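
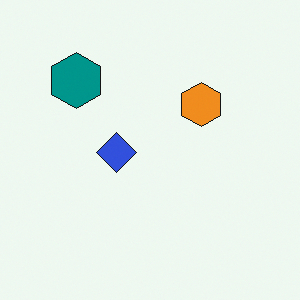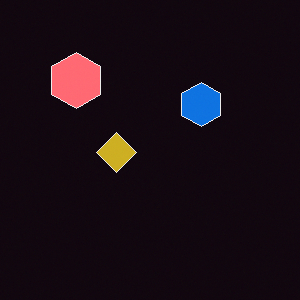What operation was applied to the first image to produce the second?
This is the original image color-inverted (negative).

The light background has become dark and every shape's color is its complement — a photographic negative.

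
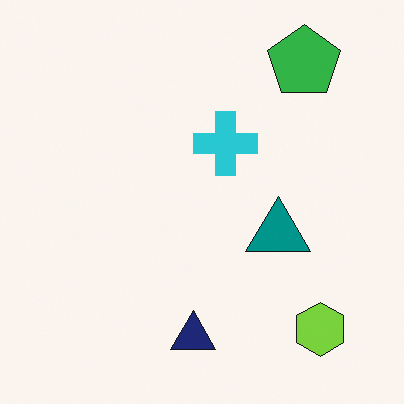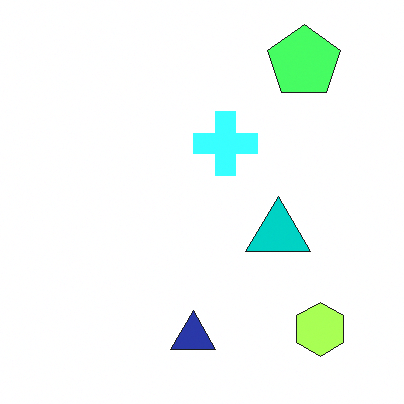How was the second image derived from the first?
This is the original image noticeably brightened.

Every pixel — background and shapes alike — is uniformly brightened.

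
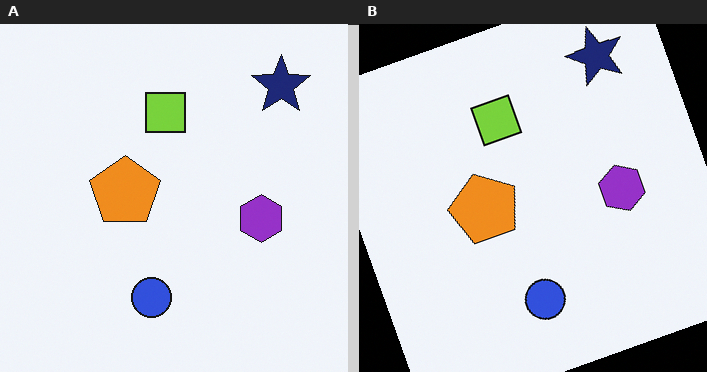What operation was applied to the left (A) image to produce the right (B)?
The transformation is: rotated counter-clockwise by a moderate amount.

Every shape is tilted by the same angle and the image corners show triangular fill wedges — a whole-image rotation by a non-right angle.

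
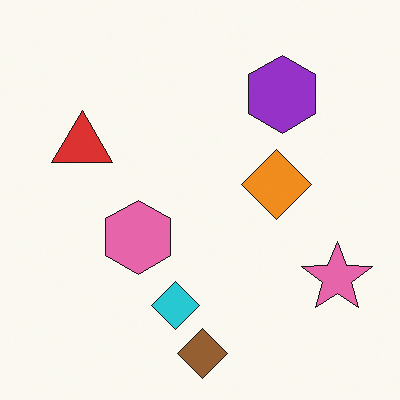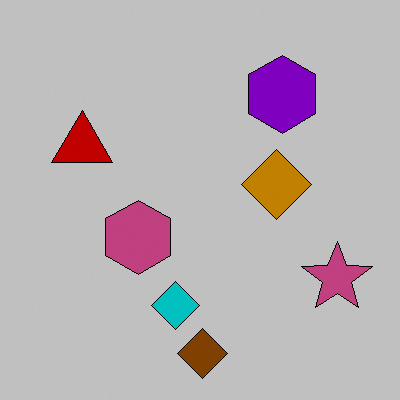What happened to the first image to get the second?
The image was aggressively posterized.

Each flat color has snapped to a coarser quantized level — most visibly, the near-white background has dropped to a flat grey.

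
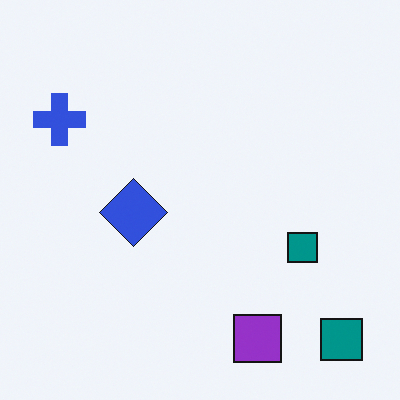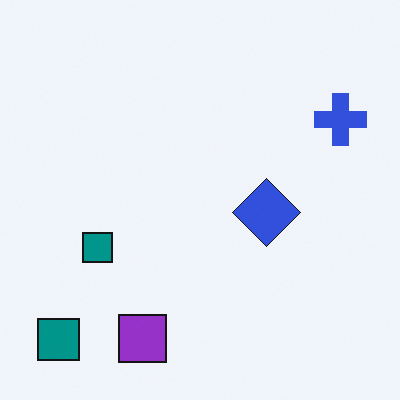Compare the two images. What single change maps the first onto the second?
It was flipped horizontally (left ↔ right).

The blue cross is in the top-left of the first image and the top-right of the second — shapes on opposite sides of the vertical midline have swapped in a mirror flip.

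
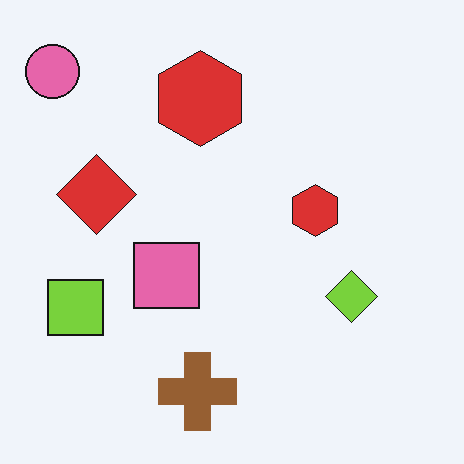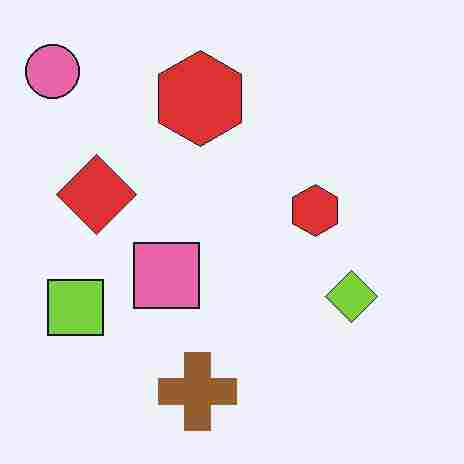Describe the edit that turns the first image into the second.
This is the original image degraded with heavy JPEG compression.

Blocky 8×8 compression artifacts appear around shape edges and the flat background shows ringing — characteristic JPEG degradation.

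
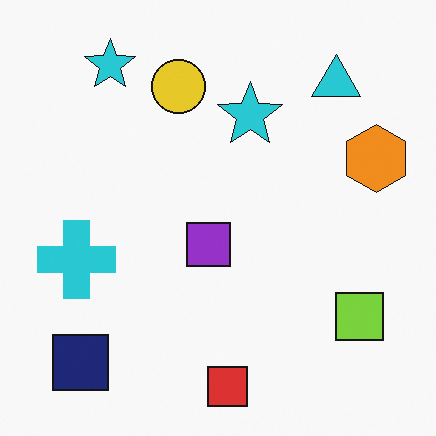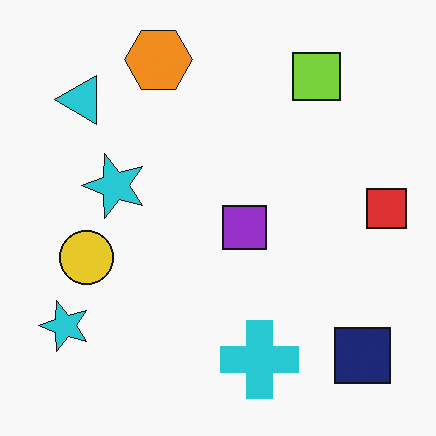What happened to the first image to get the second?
Rotated 90° counter-clockwise.

The navy square sits in the bottom-left of the first image and the bottom-right of the second — consistent with a whole-image 90° counter-clockwise rotation.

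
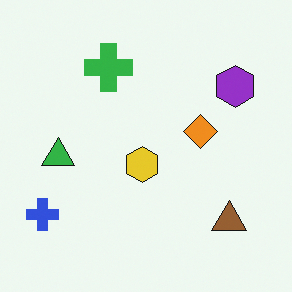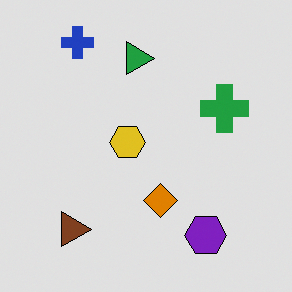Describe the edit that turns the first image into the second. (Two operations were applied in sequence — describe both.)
The image was rotated 90° clockwise, then moderately posterized.

The blue cross sits in the bottom-left of the first image and the top-left of the second — consistent with a whole-image 90° clockwise rotation. Each flat color has snapped to a coarser quantized level — most visibly, the near-white background has dropped to a flat grey.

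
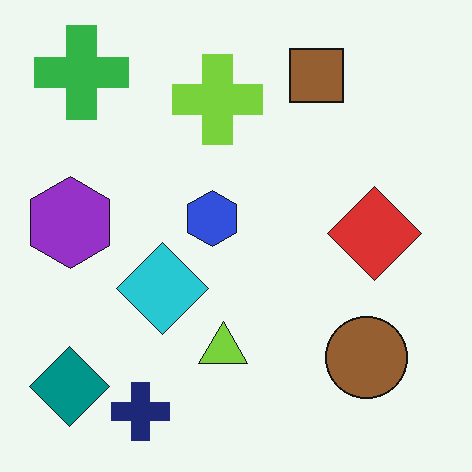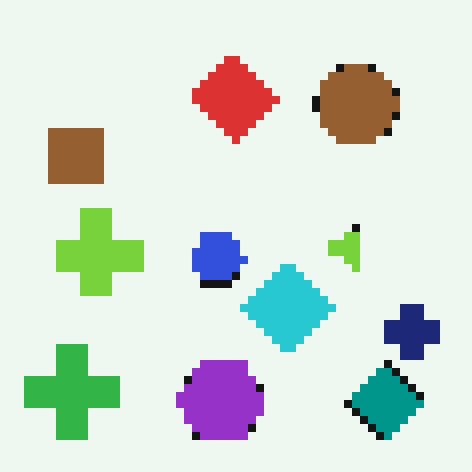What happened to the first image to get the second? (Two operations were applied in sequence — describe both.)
The image was rotated 90° counter-clockwise, then pixelated into visible square blocks.

The green cross sits in the top-left of the first image and the bottom-left of the second — consistent with a whole-image 90° counter-clockwise rotation. Shapes are reduced to large square blocks; fine edges and outlines are lost — a downscale-then-upscale (mosaic) effect.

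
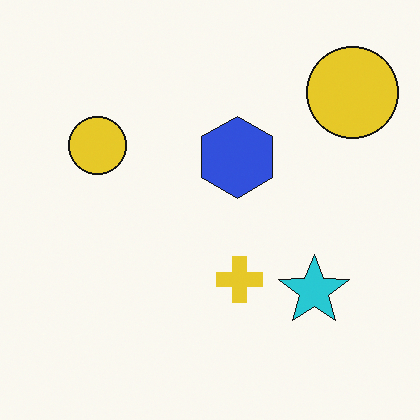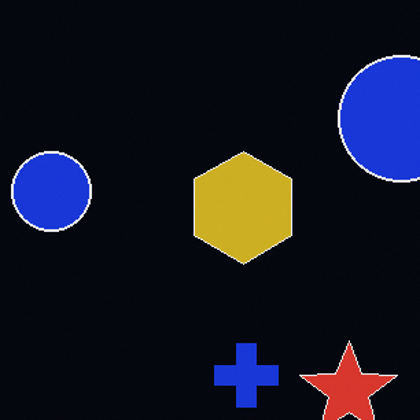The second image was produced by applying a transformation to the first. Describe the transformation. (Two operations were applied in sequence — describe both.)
The image was cropped to a modestly smaller region and rescaled, then color-inverted (negative).

The visible shapes are larger and the field of view is narrower; shapes near the original edges may be partly or wholly outside the frame — a crop-and-rescale. The light background has become dark and every shape's color is its complement — a photographic negative.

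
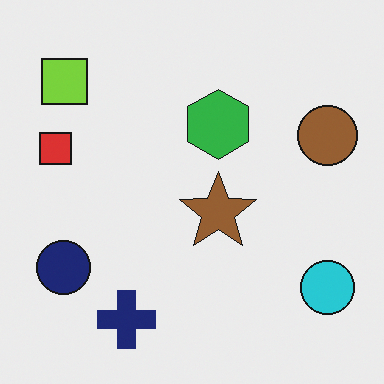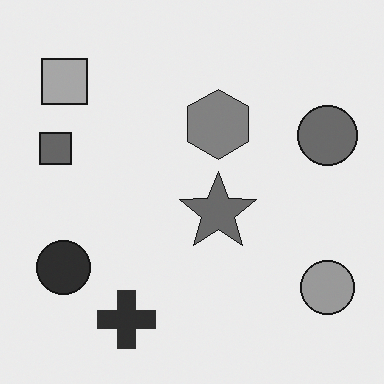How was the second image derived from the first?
The second image is the first converted to grayscale.

All color is removed — every shape is now a shade of grey.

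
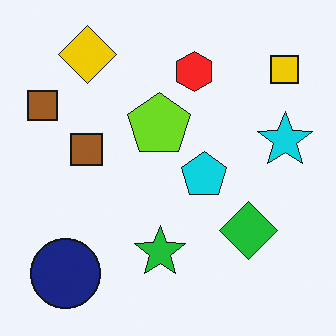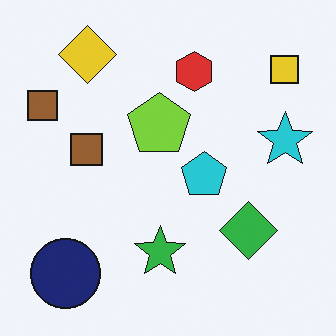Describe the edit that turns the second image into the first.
The first image is the second slightly oversaturated.

All colors are more vivid — a global saturation change.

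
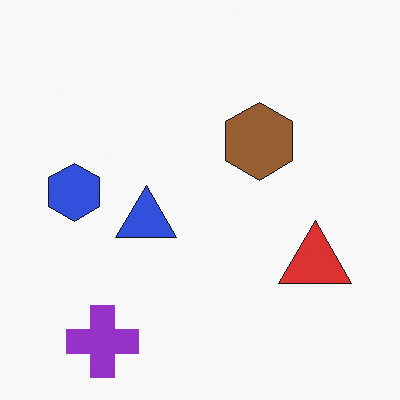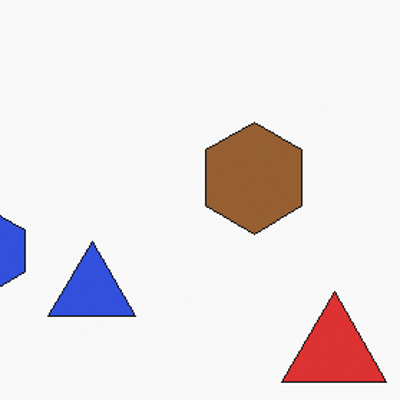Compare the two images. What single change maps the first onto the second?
Cropped slightly and scaled back up.

The visible shapes are larger and the field of view is narrower; shapes near the original edges may be partly or wholly outside the frame — a crop-and-rescale.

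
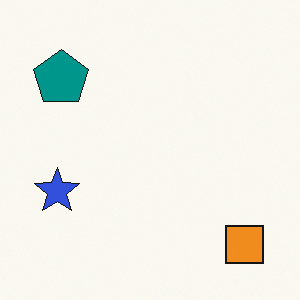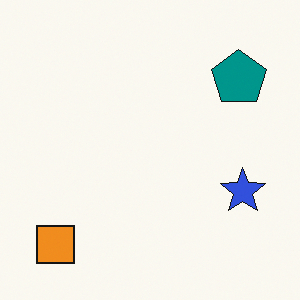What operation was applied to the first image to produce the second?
The second image is the first flipped horizontally (left ↔ right).

The orange square is in the bottom-right of the first image and the bottom-left of the second — shapes on opposite sides of the vertical midline have swapped in a mirror flip.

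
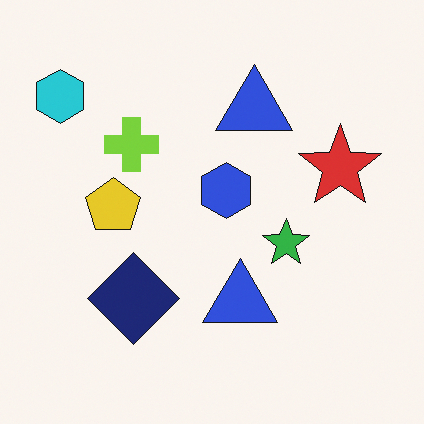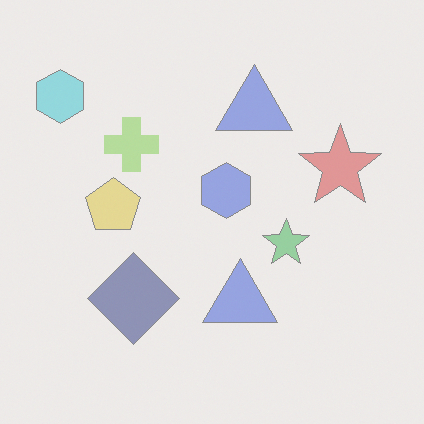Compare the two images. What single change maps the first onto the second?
This is the original image given much lower contrast.

Tones are pushed toward mid-grey across the whole image — a global contrast change.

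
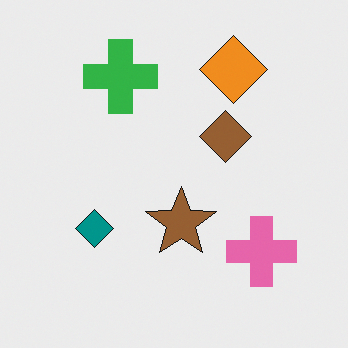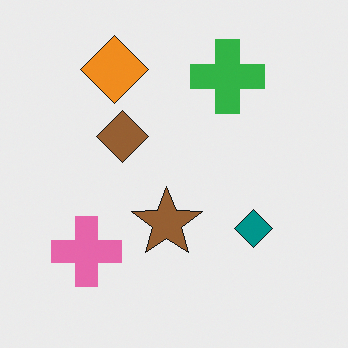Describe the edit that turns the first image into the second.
It was flipped horizontally (left ↔ right).

The pink cross is in the bottom-right of the first image and the bottom-left of the second — shapes on opposite sides of the vertical midline have swapped in a mirror flip.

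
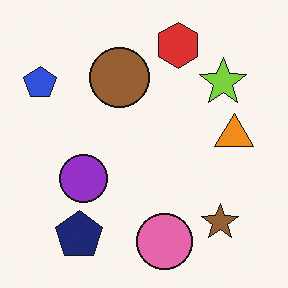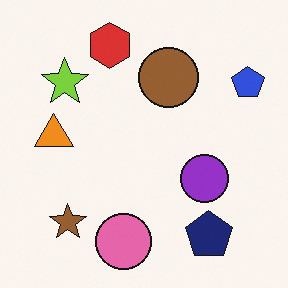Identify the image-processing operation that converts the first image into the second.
The image was flipped horizontally (left ↔ right).

The blue pentagon is in the top-left of the first image and the top-right of the second — shapes on opposite sides of the vertical midline have swapped in a mirror flip.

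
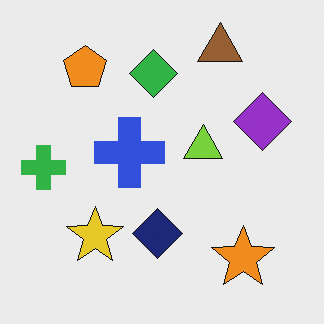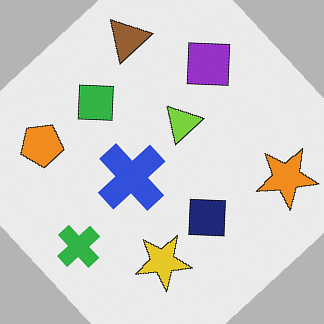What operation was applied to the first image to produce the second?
The transformation is: rotated counter-clockwise by a large amount — several tens of degrees.

Every shape is tilted by the same angle and the image corners show triangular fill wedges — a whole-image rotation by a non-right angle.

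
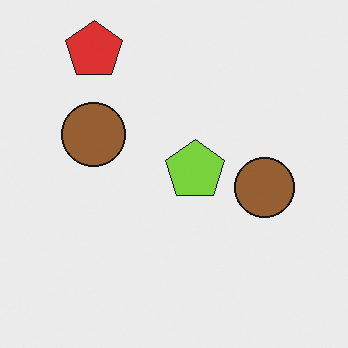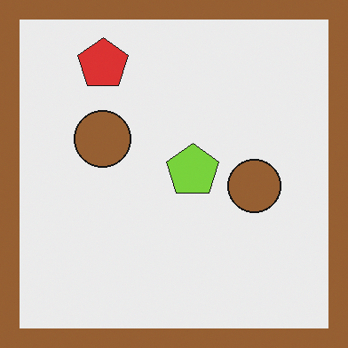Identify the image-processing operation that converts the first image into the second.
The image was framed with a brown border.

A solid brown frame runs around the edge of the second image, with the content slightly shrunk inside it.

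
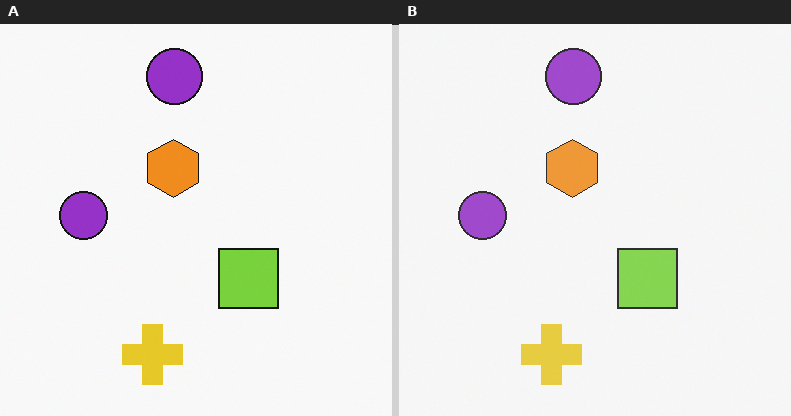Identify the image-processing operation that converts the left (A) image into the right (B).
The transformation is: given slightly reduced contrast.

Tones are pushed toward mid-grey across the whole image — a global contrast change.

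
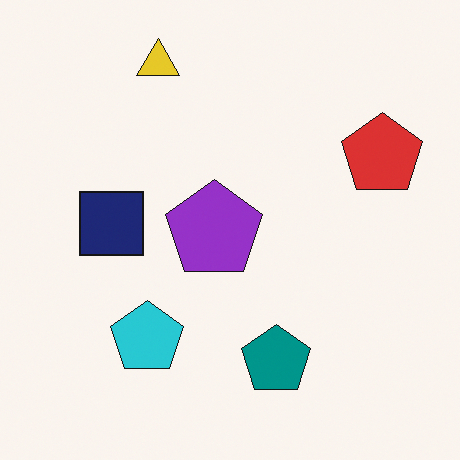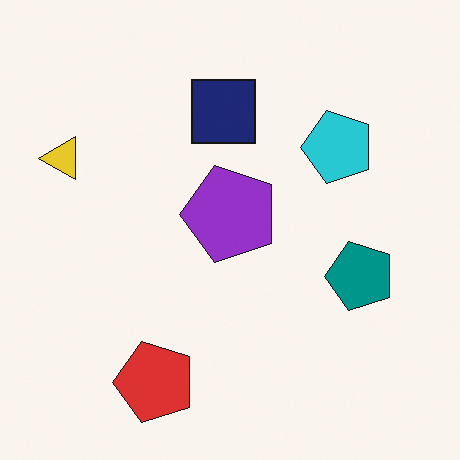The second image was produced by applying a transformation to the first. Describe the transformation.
It was transposed (reflected across the top-left ↔ bottom-right diagonal).

Shapes have swapped their row and column positions — what was in the top-right is now in the bottom-left — a diagonal reflection.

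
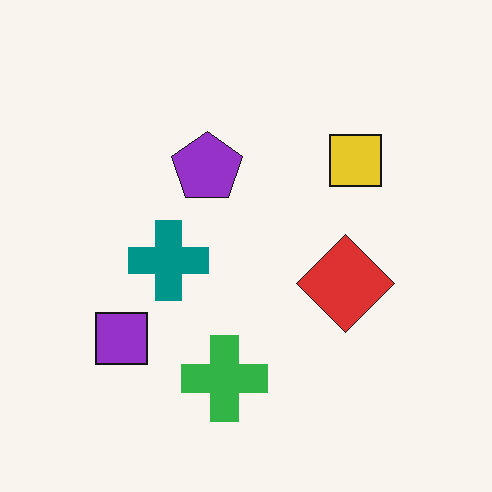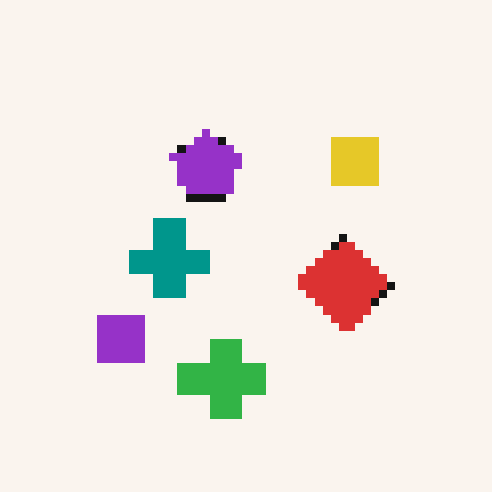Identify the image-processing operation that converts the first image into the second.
The transformation is: pixelated into visible square blocks.

Shapes are reduced to large square blocks; fine edges and outlines are lost — a downscale-then-upscale (mosaic) effect.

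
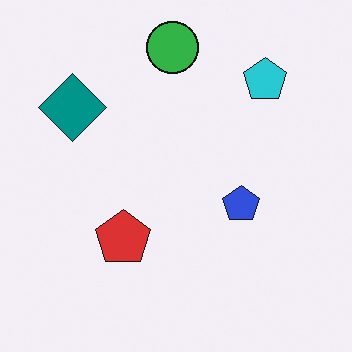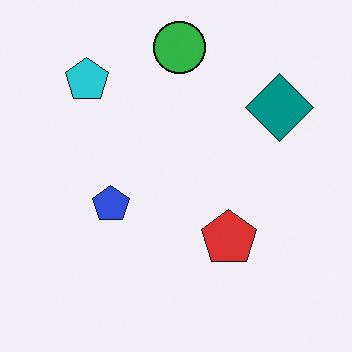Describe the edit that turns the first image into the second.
The second image is the first flipped horizontally (left ↔ right).

The teal diamond is in the top-left of the first image and the top-right of the second — shapes on opposite sides of the vertical midline have swapped in a mirror flip.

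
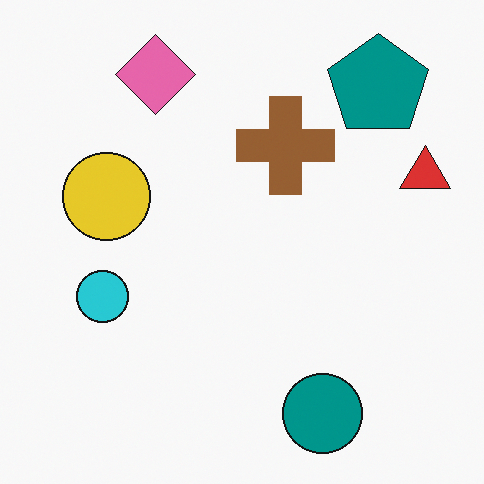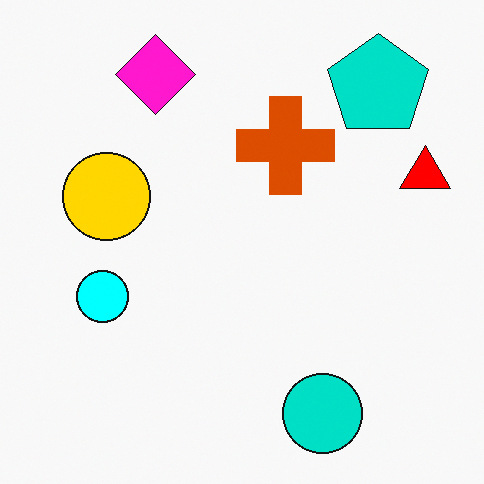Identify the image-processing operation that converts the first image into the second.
The image was made much more vivid (saturation change).

All colors are more vivid — a global saturation change.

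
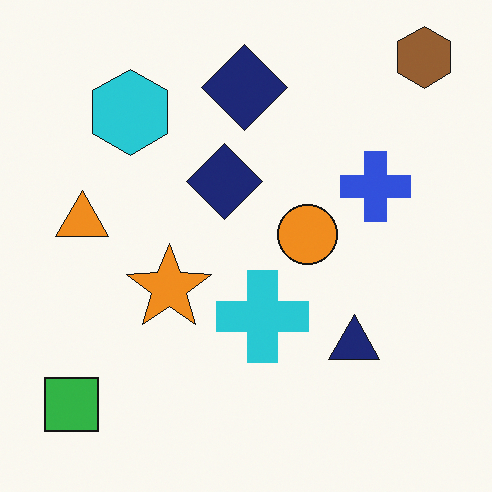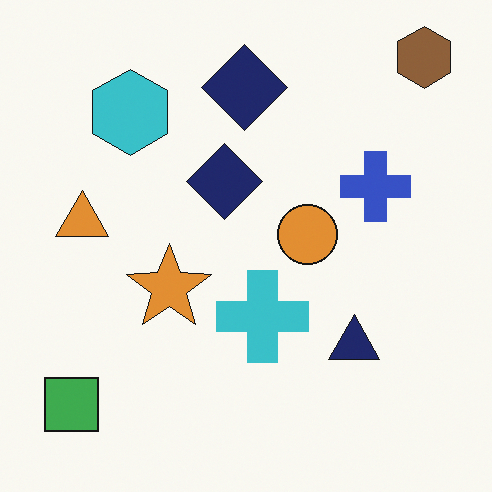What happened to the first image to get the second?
This is the original image slightly desaturated.

All colors are more muted and greyish — a global saturation change.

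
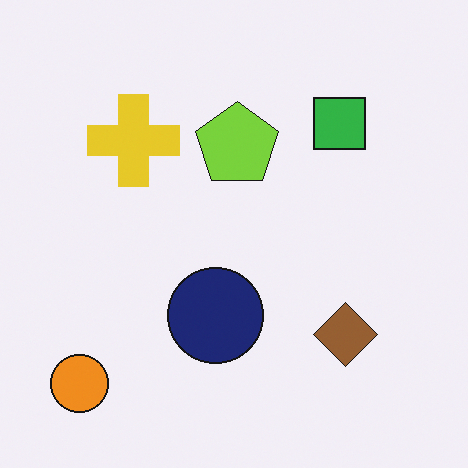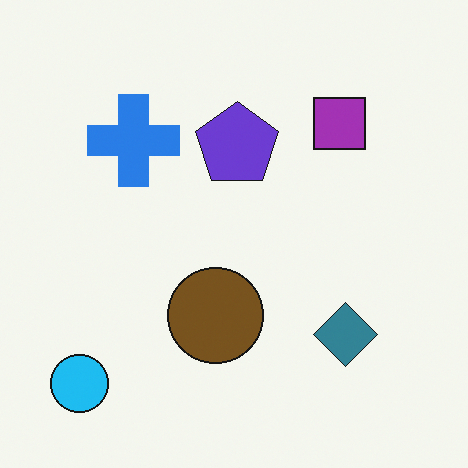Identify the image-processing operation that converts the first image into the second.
This is the original image hue-shifted by a large amount.

Every shape's color has rotated by the same amount around the hue wheel — a uniform hue shift.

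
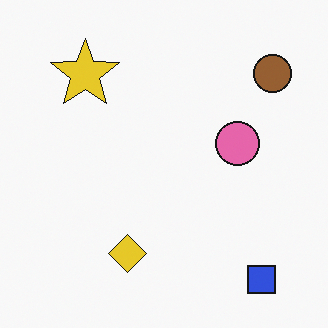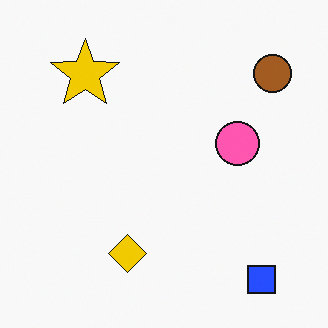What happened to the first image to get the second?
The second image is the first slightly oversaturated.

All colors are more vivid — a global saturation change.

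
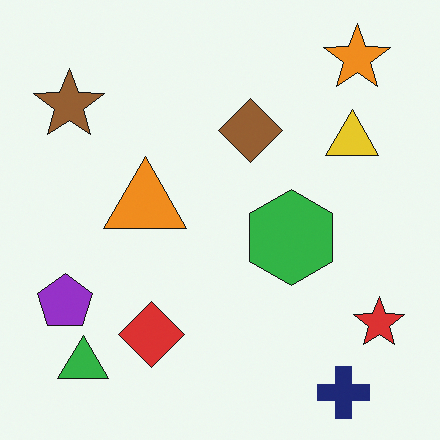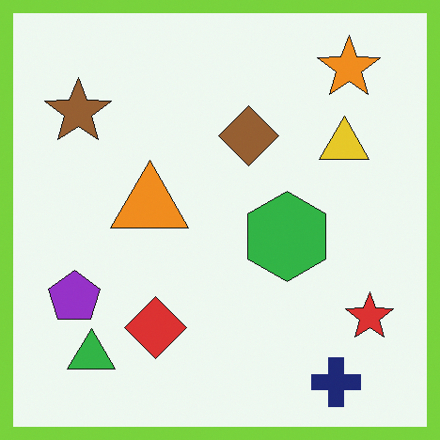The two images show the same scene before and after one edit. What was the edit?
The second image is the first framed with a lime border.

A solid lime frame runs around the edge of the second image, with the content slightly shrunk inside it.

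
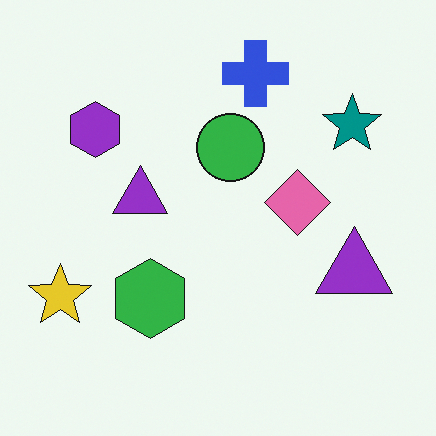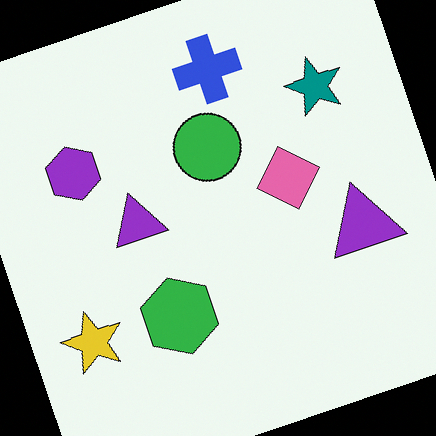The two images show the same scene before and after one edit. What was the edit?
It was rotated counter-clockwise by a moderate amount.

Every shape is tilted by the same angle and the image corners show triangular fill wedges — a whole-image rotation by a non-right angle.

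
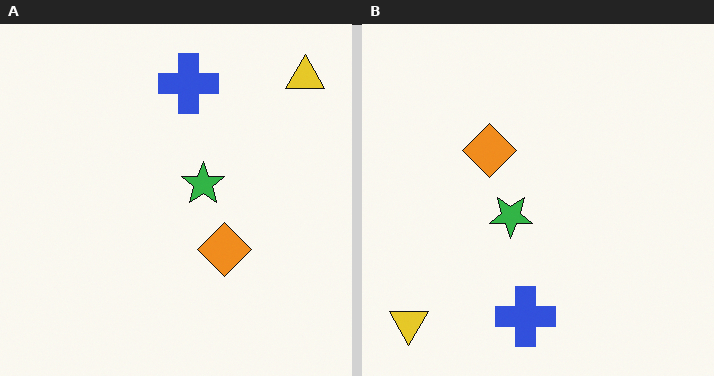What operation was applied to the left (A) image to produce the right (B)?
Rotated 180°.

The yellow triangle sits in the top-right of the left (A) image and the bottom-left of the right (B) — consistent with a whole-image 180° rotation.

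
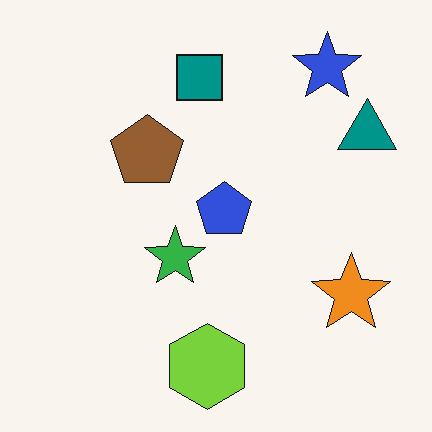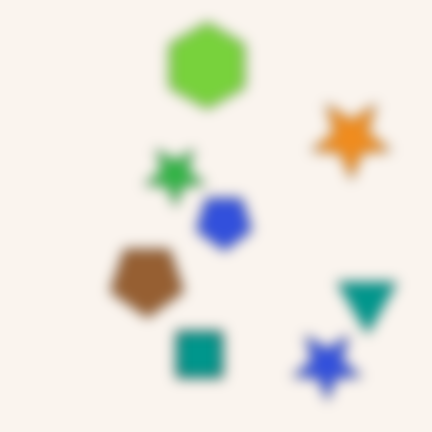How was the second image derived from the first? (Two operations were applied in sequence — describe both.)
The second image is the first flipped vertically (top ↔ bottom), then strongly gaussian-blurred.

The lime hexagon is in the bottom of the first image and the top of the second — shapes on opposite sides of the horizontal midline have swapped in a mirror flip. Shape edges and outlines are uniformly softened across the whole image.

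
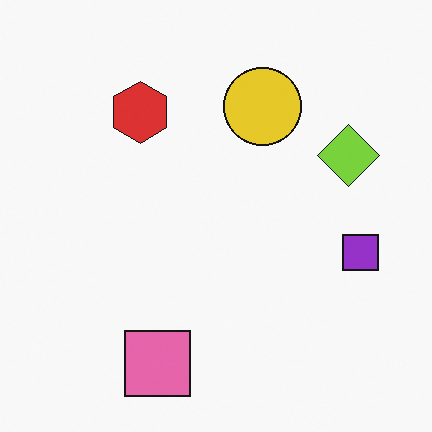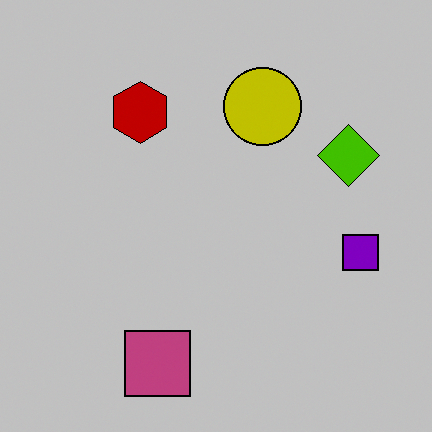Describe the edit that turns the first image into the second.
The second image is the first heavily posterized to just a handful of flat colors.

Each flat color has snapped to a coarser quantized level — most visibly, the near-white background has dropped to a flat grey.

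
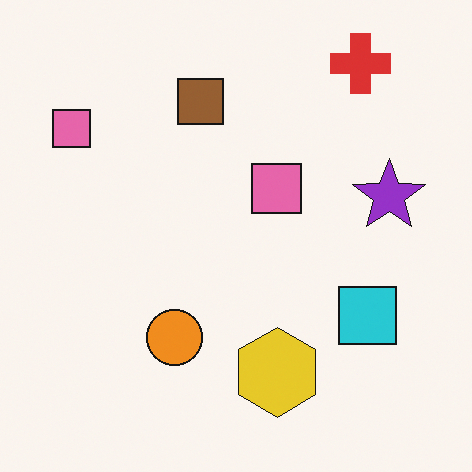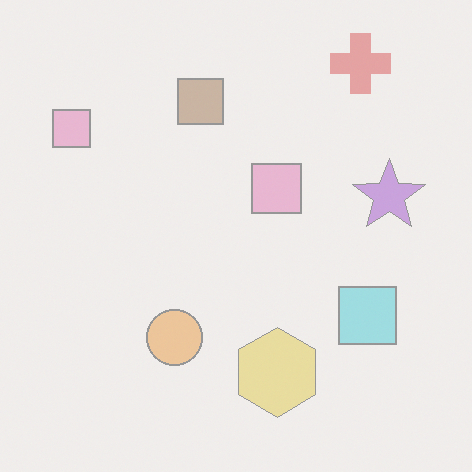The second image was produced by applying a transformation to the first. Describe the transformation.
It was washed out (contrast reduced).

Tones are pushed toward mid-grey across the whole image — a global contrast change.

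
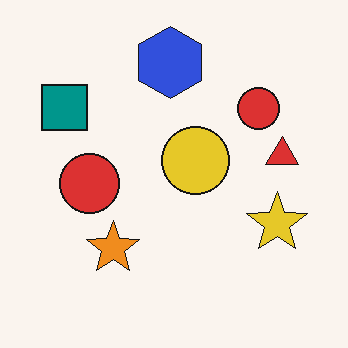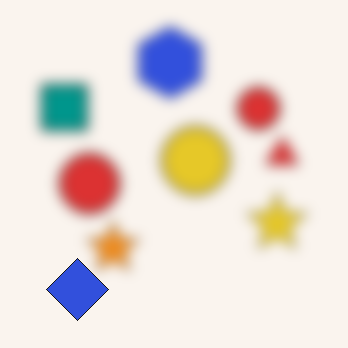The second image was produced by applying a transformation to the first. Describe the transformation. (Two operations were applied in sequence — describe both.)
It was strongly gaussian-blurred, then overlaid with an additional blue diamond.

Shape edges and outlines are uniformly softened across the whole image. A blue diamond appears in the second image that is absent from the first.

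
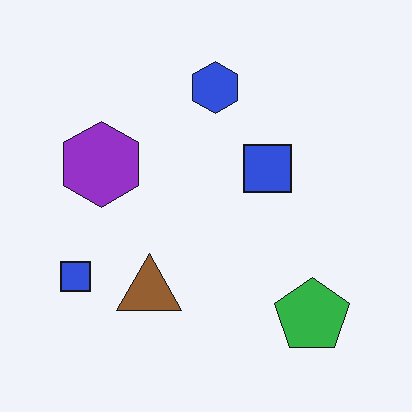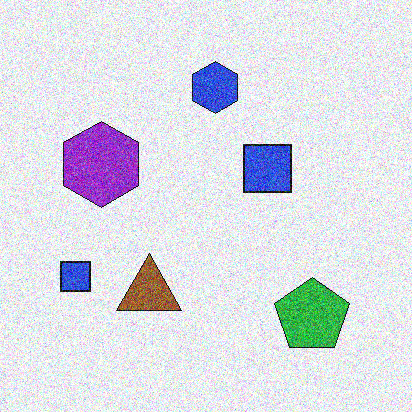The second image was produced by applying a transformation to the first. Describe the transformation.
This is the original image degraded with strong gaussian noise.

Random speckle covers the whole image, including the flat background.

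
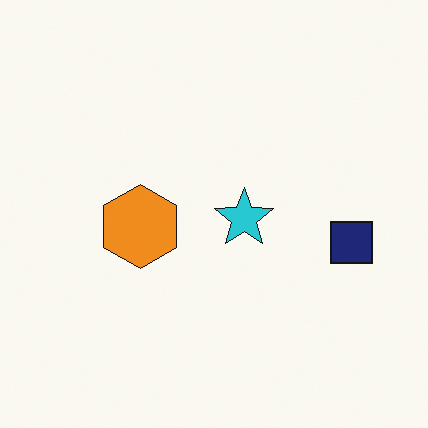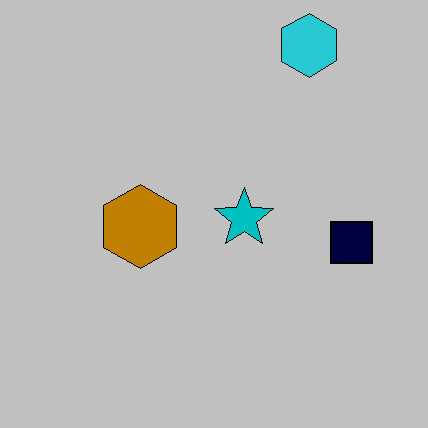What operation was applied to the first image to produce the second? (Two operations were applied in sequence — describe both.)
The transformation is: aggressively posterized, then overlaid with an additional cyan hexagon.

Each flat color has snapped to a coarser quantized level — most visibly, the near-white background has dropped to a flat grey. A cyan hexagon appears in the second image that is absent from the first.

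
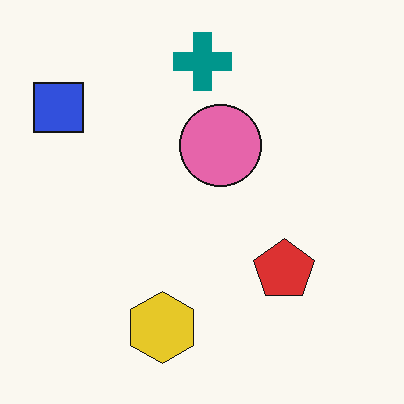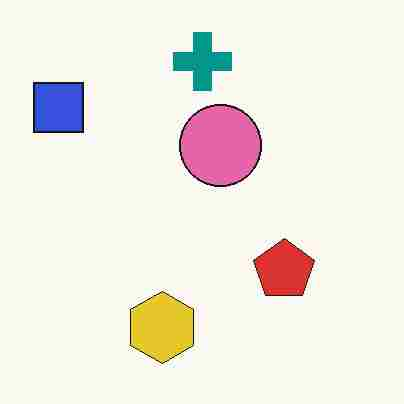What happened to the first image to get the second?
The second image is the first degraded with heavy JPEG compression.

Blocky 8×8 compression artifacts appear around shape edges and the flat background shows ringing — characteristic JPEG degradation.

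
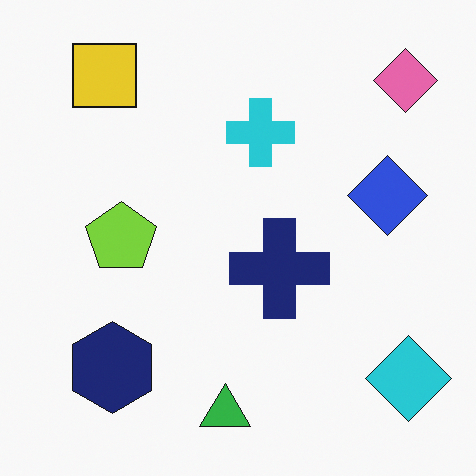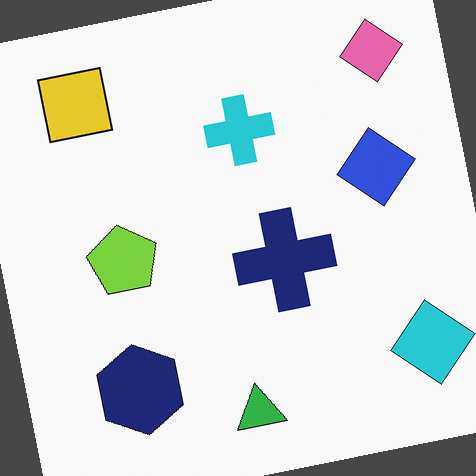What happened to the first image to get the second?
This is the original image rotated counter-clockwise by a few degrees.

Every shape is tilted by the same angle and the image corners show triangular fill wedges — a whole-image rotation by a non-right angle.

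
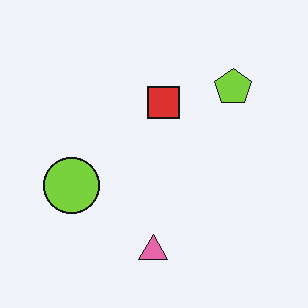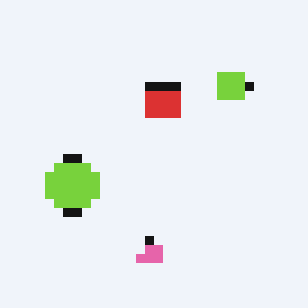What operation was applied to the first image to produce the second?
The transformation is: heavily pixelated into large blocks.

Shapes are reduced to large square blocks; fine edges and outlines are lost — a downscale-then-upscale (mosaic) effect.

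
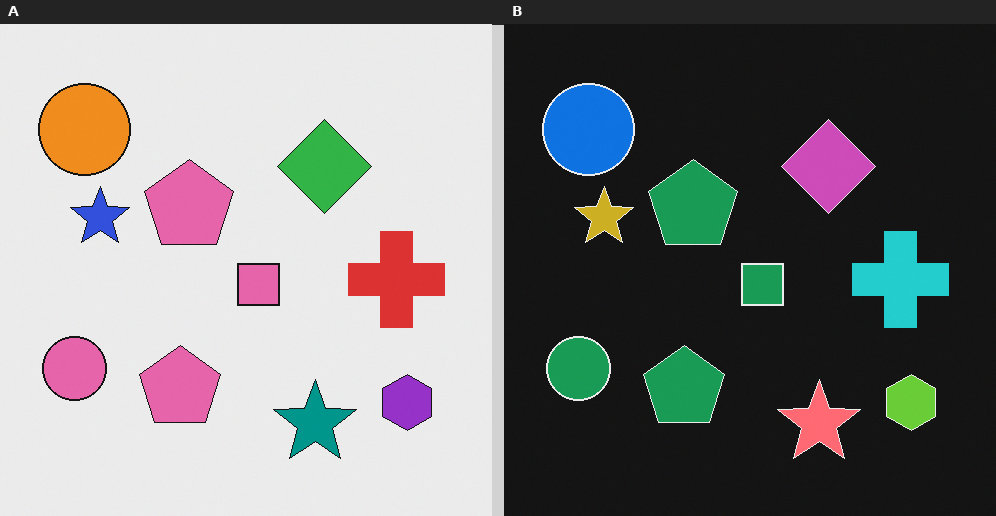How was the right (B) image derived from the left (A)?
The right (B) image is the left (A) color-inverted (negative).

The light background has become dark and every shape's color is its complement — a photographic negative.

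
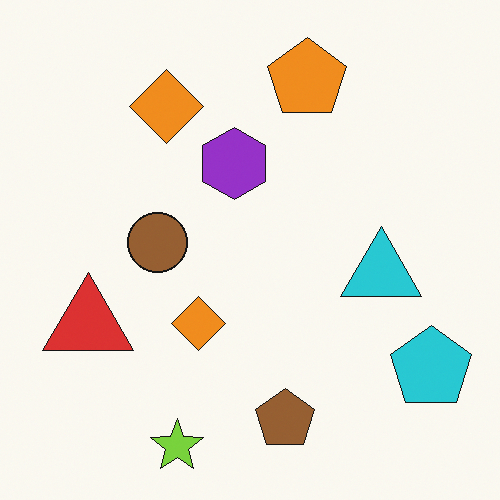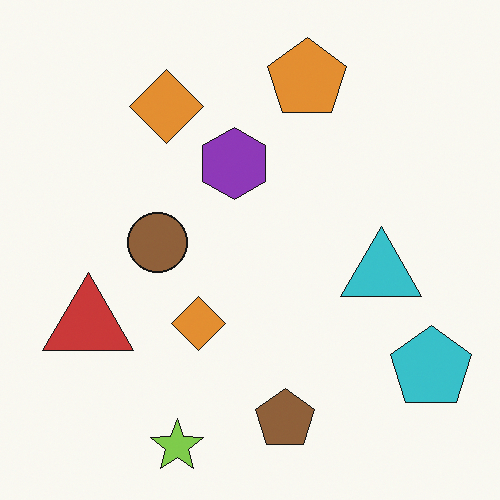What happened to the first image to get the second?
The second image is the first slightly desaturated.

All colors are more muted and greyish — a global saturation change.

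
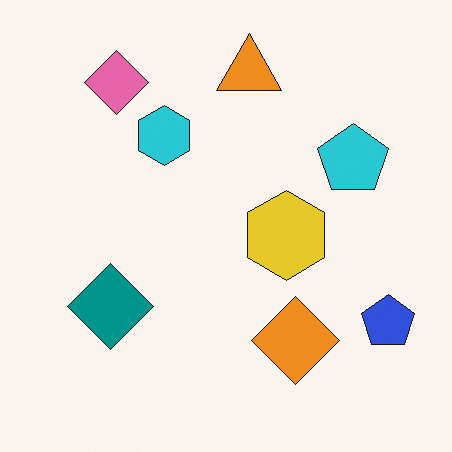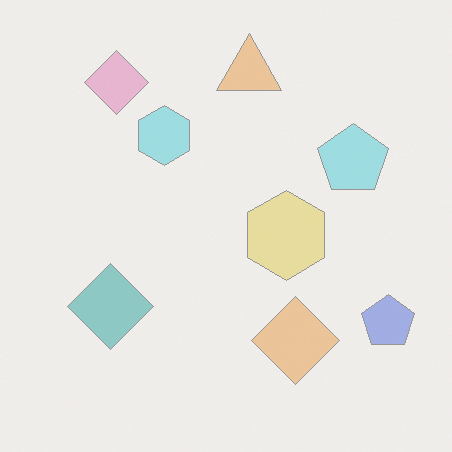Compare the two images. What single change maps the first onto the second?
The second image is the first washed out (contrast reduced).

Tones are pushed toward mid-grey across the whole image — a global contrast change.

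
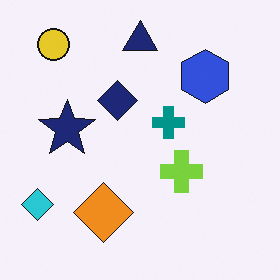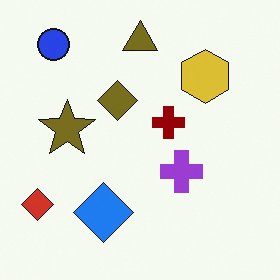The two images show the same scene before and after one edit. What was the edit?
It was hue-shifted through roughly half the color wheel.

Every shape's color has rotated by the same amount around the hue wheel — a uniform hue shift.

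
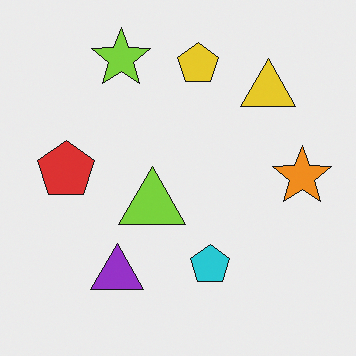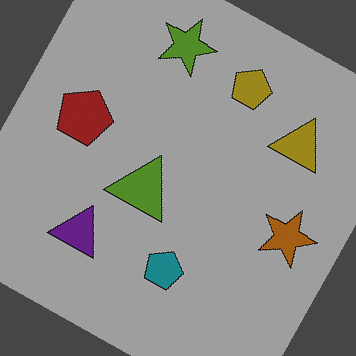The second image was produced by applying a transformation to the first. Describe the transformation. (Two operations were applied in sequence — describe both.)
It was substantially darkened, then rotated clockwise by a moderate amount.

Every pixel — background and shapes alike — is uniformly darkened. Every shape is tilted by the same angle and the image corners show triangular fill wedges — a whole-image rotation by a non-right angle.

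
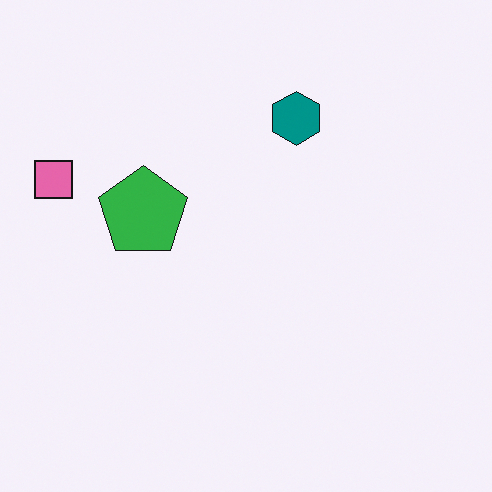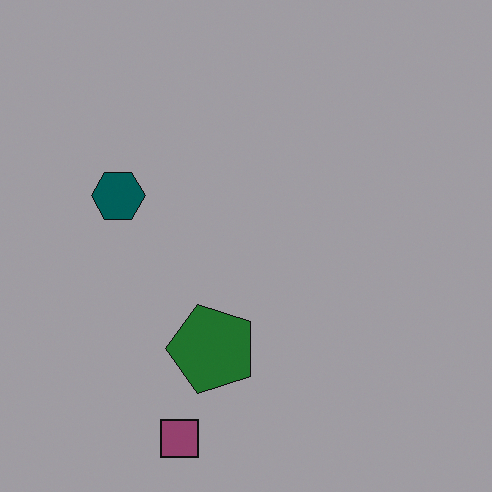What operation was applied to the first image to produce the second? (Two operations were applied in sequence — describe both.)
This is the original image noticeably darkened, then rotated 90° counter-clockwise.

Every pixel — background and shapes alike — is uniformly darkened. The pink square sits in the left of the first image and the bottom of the second — consistent with a whole-image 90° counter-clockwise rotation.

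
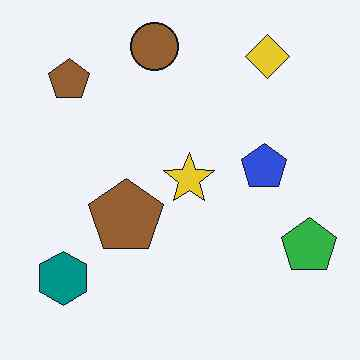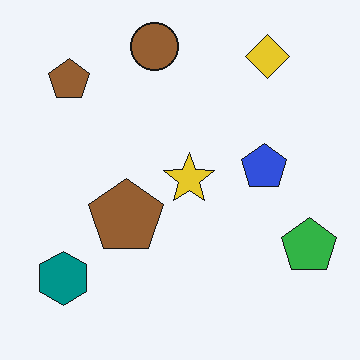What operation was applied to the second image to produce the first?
The image was given moderate JPEG compression.

Blocky 8×8 compression artifacts appear around shape edges and the flat background shows ringing — characteristic JPEG degradation.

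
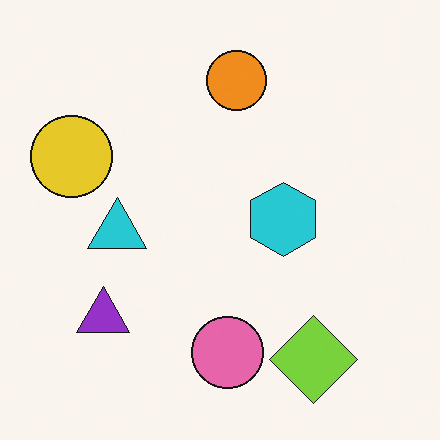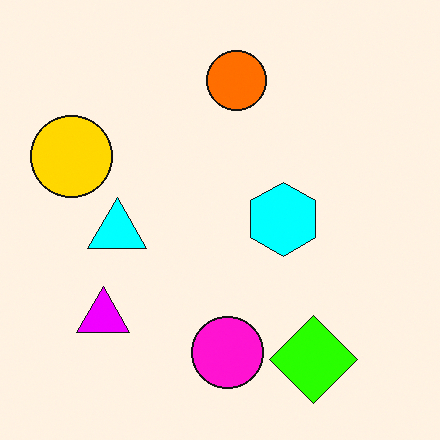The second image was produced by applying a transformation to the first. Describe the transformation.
The transformation is: heavily oversaturated.

All colors are more vivid — a global saturation change.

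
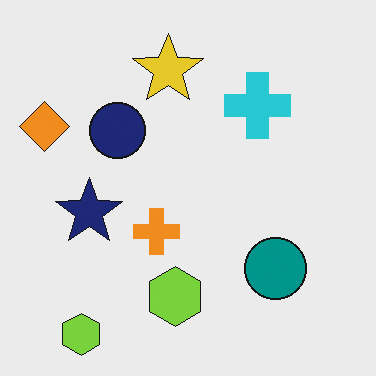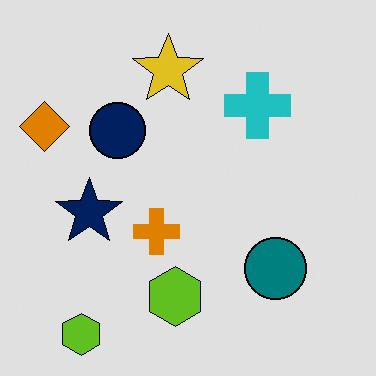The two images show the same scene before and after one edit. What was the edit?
This is the original image posterized to a reduced palette.

Each flat color has snapped to a coarser quantized level — most visibly, the near-white background has dropped to a flat grey.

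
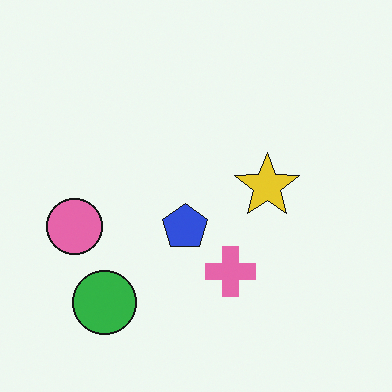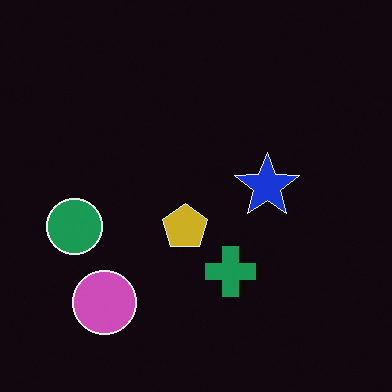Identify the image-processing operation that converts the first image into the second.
The image was color-inverted (negative).

The light background has become dark and every shape's color is its complement — a photographic negative.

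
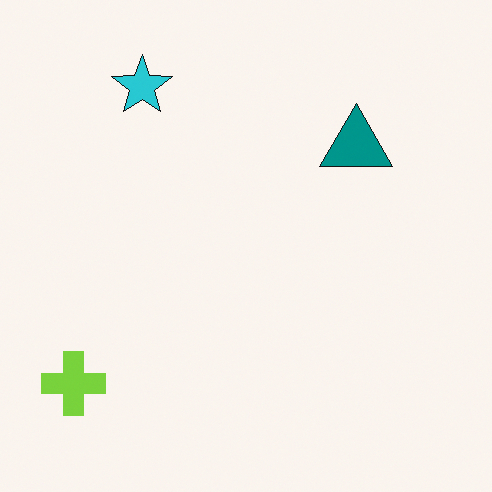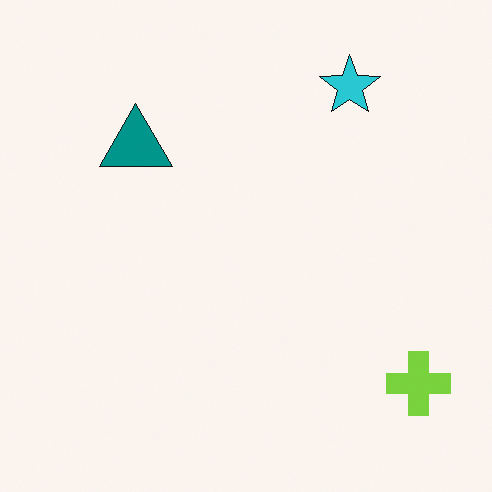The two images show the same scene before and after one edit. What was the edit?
The image was flipped horizontally (left ↔ right).

The lime cross is in the bottom-left of the first image and the bottom-right of the second — shapes on opposite sides of the vertical midline have swapped in a mirror flip.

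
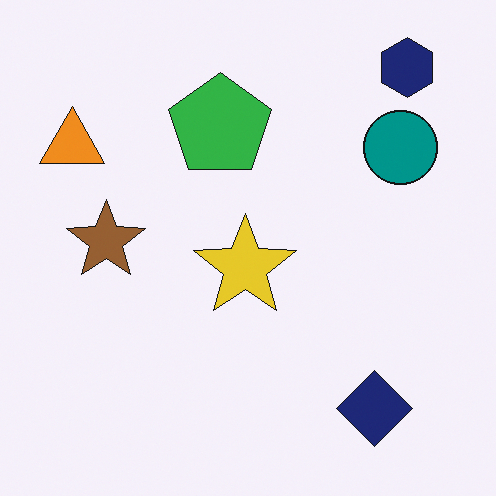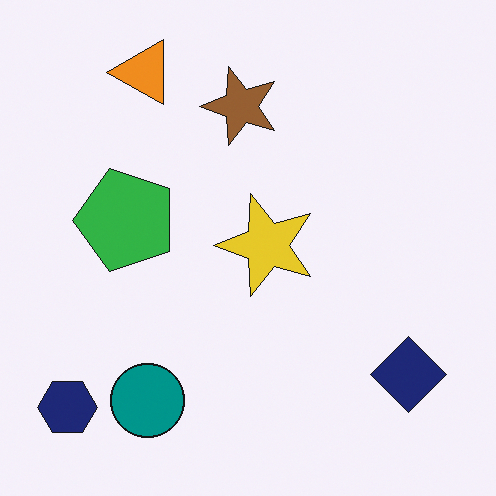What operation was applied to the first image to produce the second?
The second image is the first transposed (reflected across the top-left ↔ bottom-right diagonal).

Shapes have swapped their row and column positions — what was in the top-right is now in the bottom-left — a diagonal reflection.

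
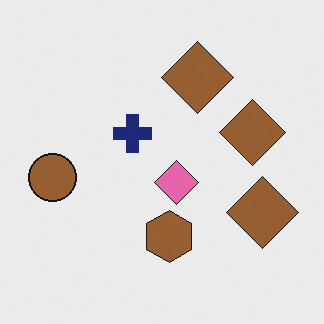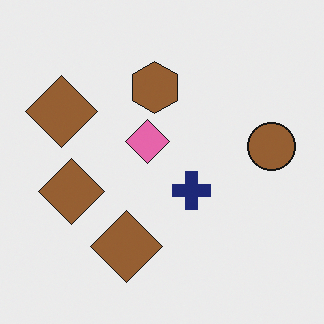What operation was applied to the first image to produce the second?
This is the original image rotated 180°.

The brown circle sits in the left of the first image and the right of the second — consistent with a whole-image 180° rotation.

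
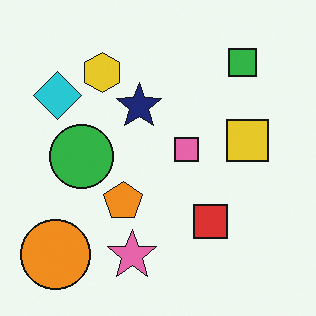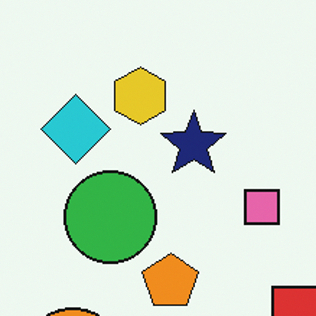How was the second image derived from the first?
Cropped slightly and scaled back up.

The visible shapes are larger and the field of view is narrower; shapes near the original edges may be partly or wholly outside the frame — a crop-and-rescale.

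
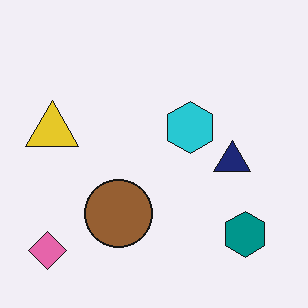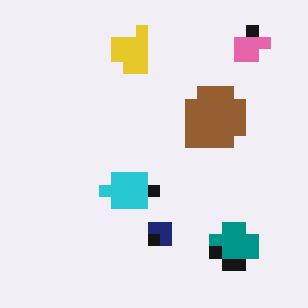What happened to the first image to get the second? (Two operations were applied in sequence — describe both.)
The image was heavily pixelated into large blocks, then transposed (reflected across the top-left ↔ bottom-right diagonal).

Shapes are reduced to large square blocks; fine edges and outlines are lost — a downscale-then-upscale (mosaic) effect. Shapes have swapped their row and column positions — what was in the top-right is now in the bottom-left — a diagonal reflection.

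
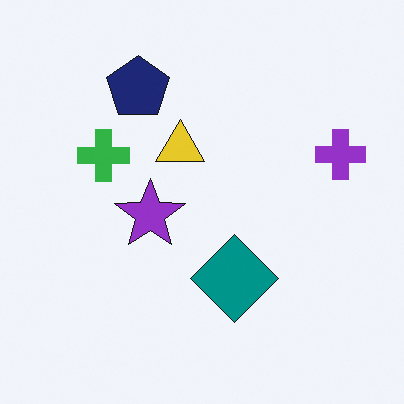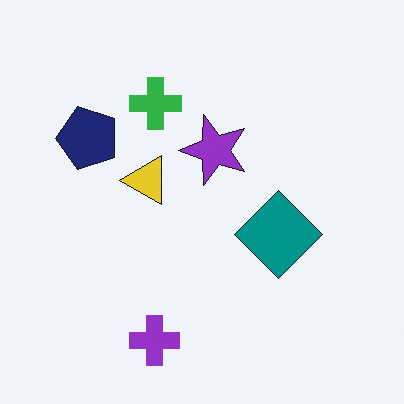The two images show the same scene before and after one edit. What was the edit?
Transposed (reflected across the top-left ↔ bottom-right diagonal).

Shapes have swapped their row and column positions — what was in the top-right is now in the bottom-left — a diagonal reflection.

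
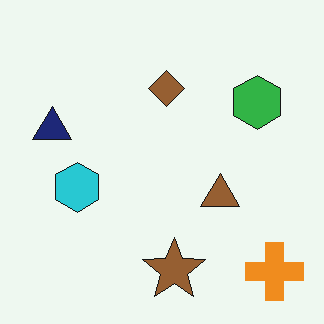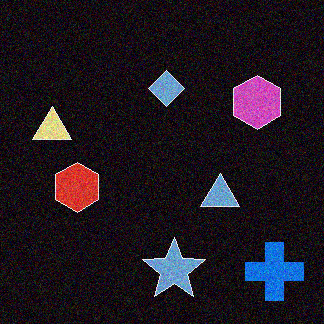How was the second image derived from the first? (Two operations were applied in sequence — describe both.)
Color-inverted (negative), then degraded with visible gaussian noise.

The light background has become dark and every shape's color is its complement — a photographic negative. Random speckle covers the whole image, including the flat background.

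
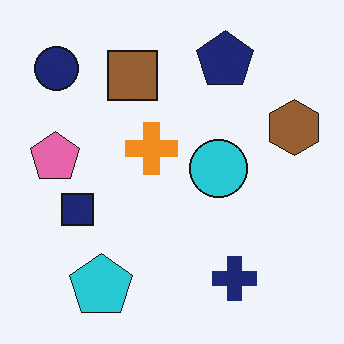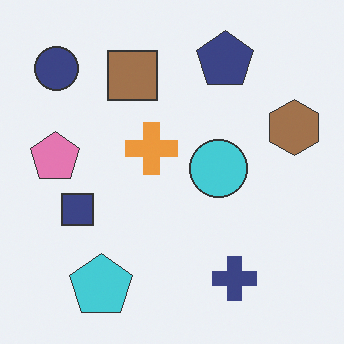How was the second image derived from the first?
The second image is the first given slightly reduced contrast.

Tones are pushed toward mid-grey across the whole image — a global contrast change.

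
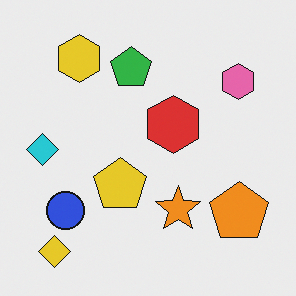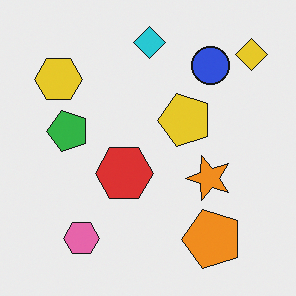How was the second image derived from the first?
The image was transposed (reflected across the top-left ↔ bottom-right diagonal).

Shapes have swapped their row and column positions — what was in the top-right is now in the bottom-left — a diagonal reflection.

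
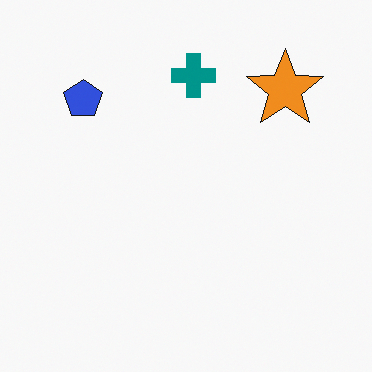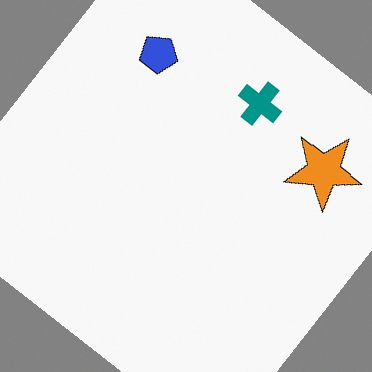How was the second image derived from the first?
It was rotated clockwise by a large amount — several tens of degrees.

Every shape is tilted by the same angle and the image corners show triangular fill wedges — a whole-image rotation by a non-right angle.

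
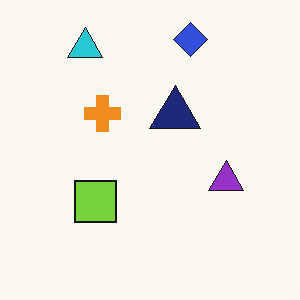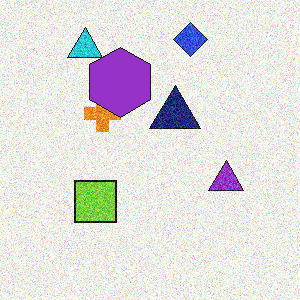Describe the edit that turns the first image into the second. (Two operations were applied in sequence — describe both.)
It was degraded with heavy additive noise, then overlaid with an additional purple hexagon.

Random speckle covers the whole image, including the flat background. A purple hexagon appears in the second image that is absent from the first.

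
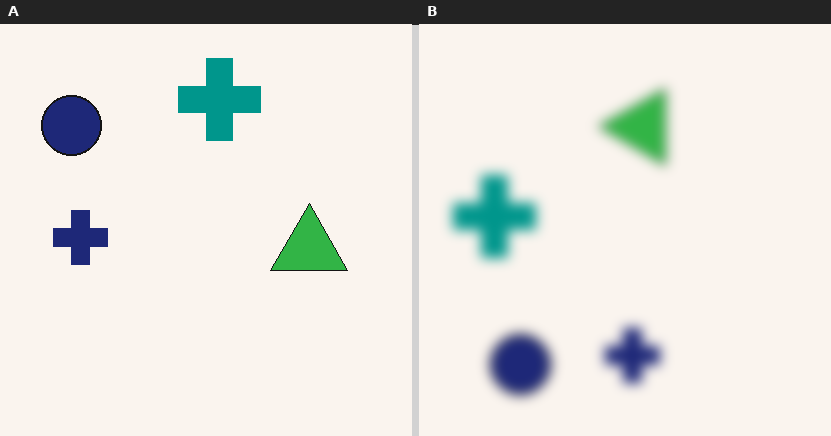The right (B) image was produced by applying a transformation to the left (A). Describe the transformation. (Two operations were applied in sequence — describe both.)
The transformation is: rotated 90° counter-clockwise, then heavily blurred.

The navy circle sits in the top-left of the left (A) image and the bottom-left of the right (B) — consistent with a whole-image 90° counter-clockwise rotation. Shape edges and outlines are uniformly softened across the whole image.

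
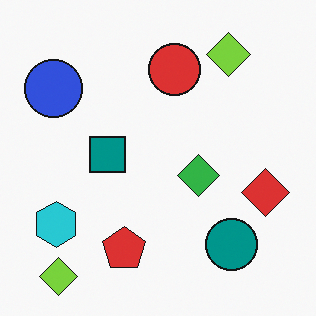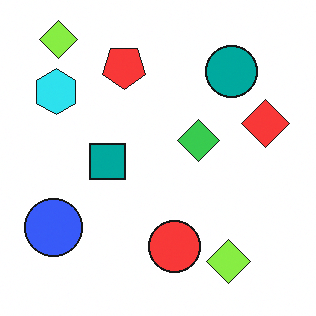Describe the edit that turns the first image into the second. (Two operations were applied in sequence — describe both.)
It was slightly brightened, then flipped vertically (top ↔ bottom).

Every pixel — background and shapes alike — is uniformly brightened. The red pentagon is in the bottom of the first image and the top of the second — shapes on opposite sides of the horizontal midline have swapped in a mirror flip.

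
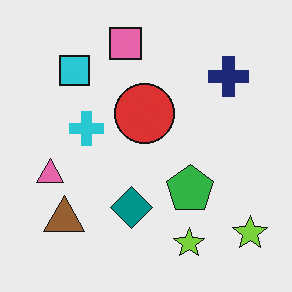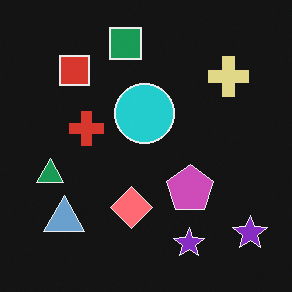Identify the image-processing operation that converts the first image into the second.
Color-inverted (negative).

The light background has become dark and every shape's color is its complement — a photographic negative.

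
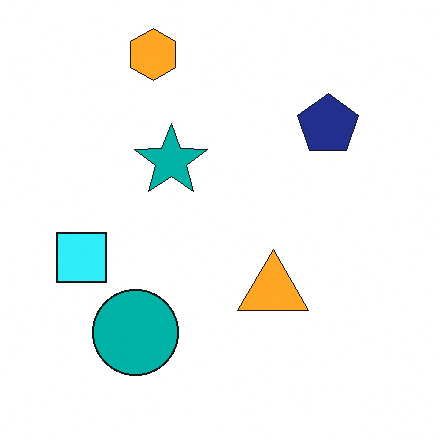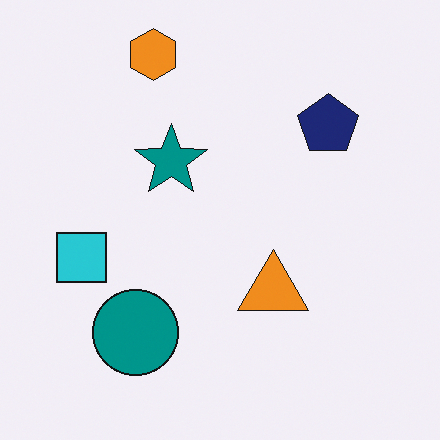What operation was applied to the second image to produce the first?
This is the original image brightened a little.

Every pixel — background and shapes alike — is uniformly brightened.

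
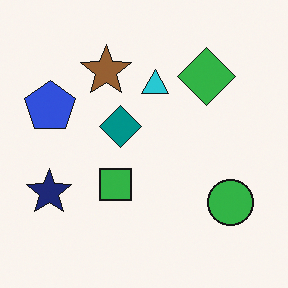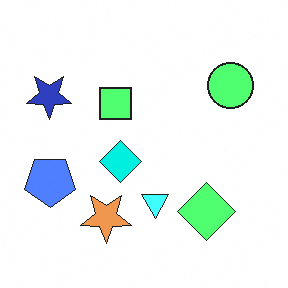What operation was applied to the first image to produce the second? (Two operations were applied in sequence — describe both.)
The second image is the first flipped vertically (top ↔ bottom), then substantially brightened.

The brown star is in the top of the first image and the bottom of the second — shapes on opposite sides of the horizontal midline have swapped in a mirror flip. Every pixel — background and shapes alike — is uniformly brightened.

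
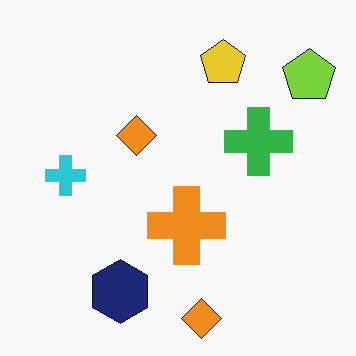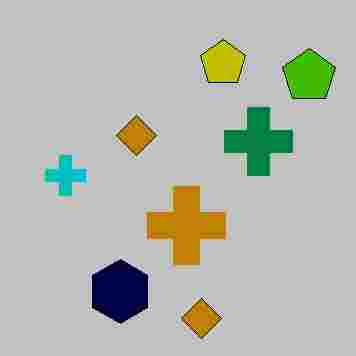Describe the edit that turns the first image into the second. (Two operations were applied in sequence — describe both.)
It was heavily posterized to just a handful of flat colors, then degraded with heavy JPEG compression.

Each flat color has snapped to a coarser quantized level — most visibly, the near-white background has dropped to a flat grey. Blocky 8×8 compression artifacts appear around shape edges and the flat background shows ringing — characteristic JPEG degradation.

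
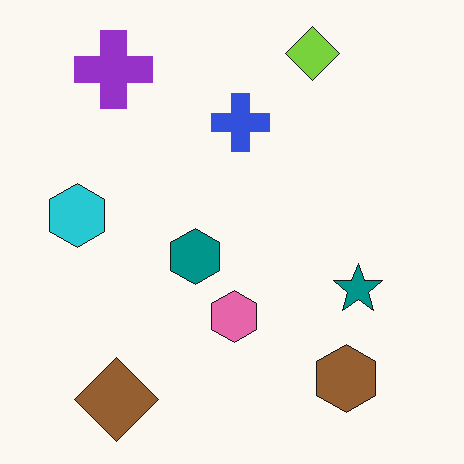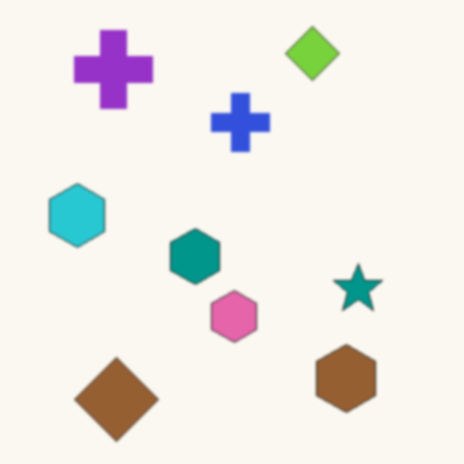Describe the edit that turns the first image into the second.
The second image is the first slightly softened.

Shape edges and outlines are uniformly softened across the whole image.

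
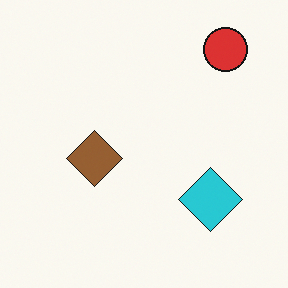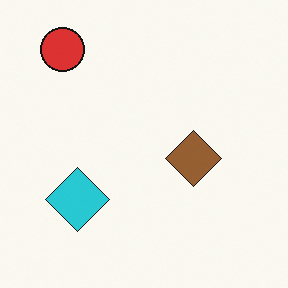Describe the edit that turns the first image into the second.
The transformation is: flipped horizontally (left ↔ right).

The red circle is in the top-right of the first image and the top-left of the second — shapes on opposite sides of the vertical midline have swapped in a mirror flip.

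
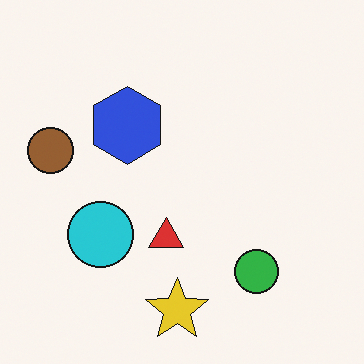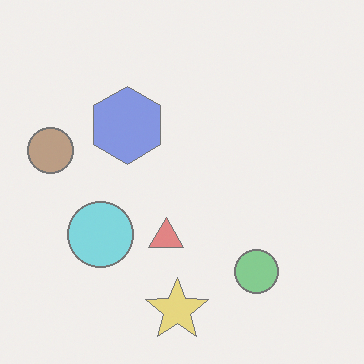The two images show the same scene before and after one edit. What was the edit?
The image was given much lower contrast.

Tones are pushed toward mid-grey across the whole image — a global contrast change.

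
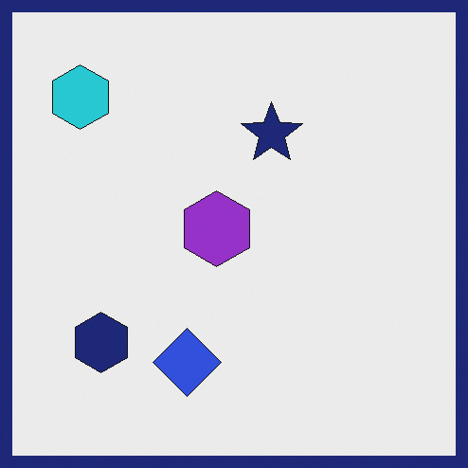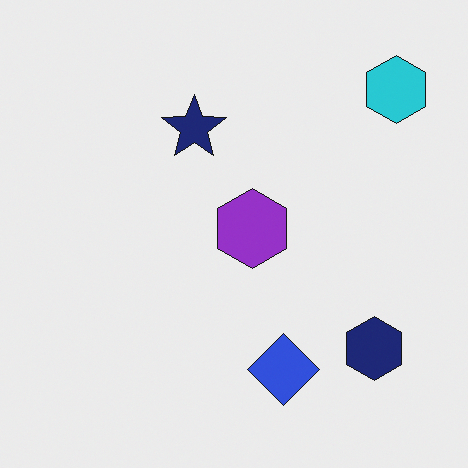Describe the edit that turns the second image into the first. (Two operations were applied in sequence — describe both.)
It was flipped horizontally (left ↔ right), then framed with a navy border.

The cyan hexagon is in the top-right of the second image and the top-left of the first — shapes on opposite sides of the vertical midline have swapped in a mirror flip. A solid navy frame runs around the edge of the first image, with the content slightly shrunk inside it.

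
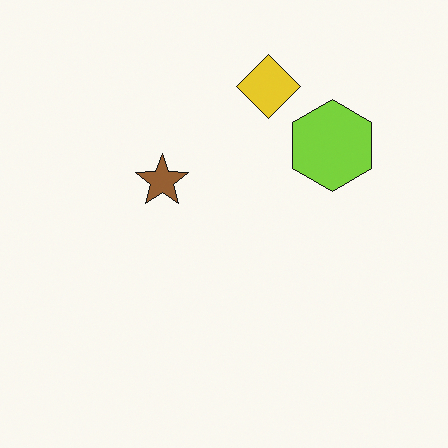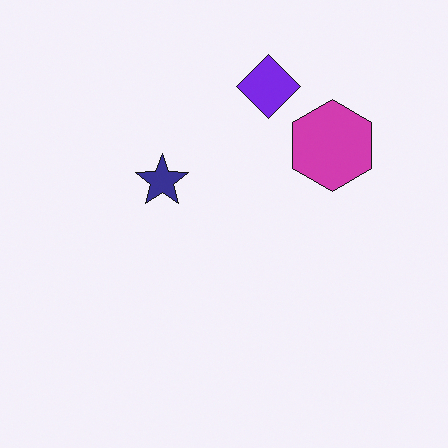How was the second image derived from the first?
It was hue-shifted by a large amount.

Every shape's color has rotated by the same amount around the hue wheel — a uniform hue shift.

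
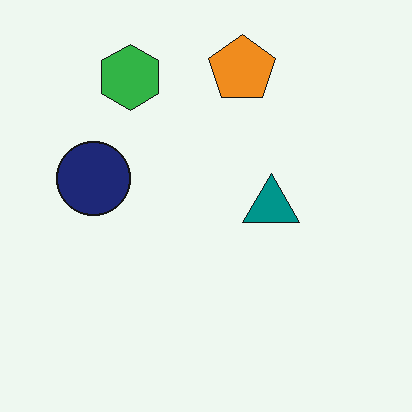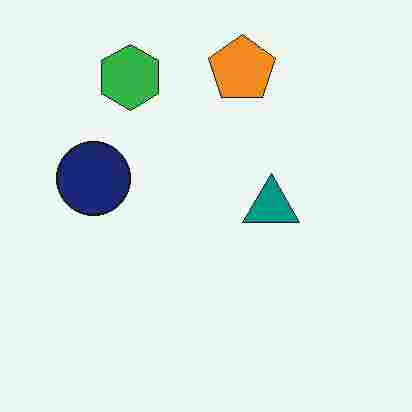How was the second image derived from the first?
The image was heavily JPEG-compressed with obvious blocking artifacts.

Blocky 8×8 compression artifacts appear around shape edges and the flat background shows ringing — characteristic JPEG degradation.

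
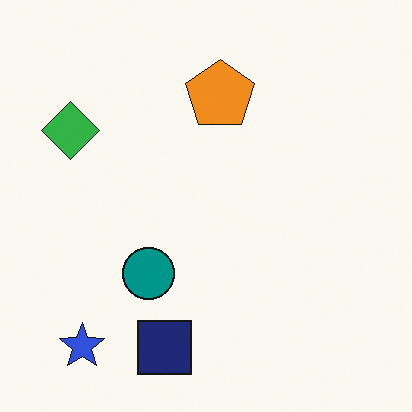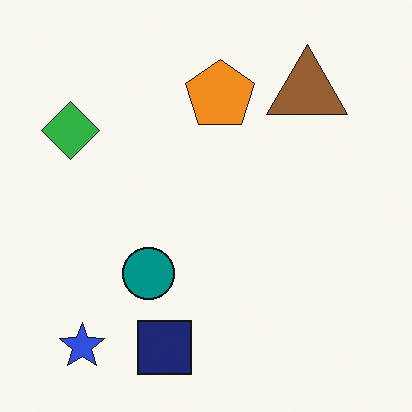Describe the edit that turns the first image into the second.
Overlaid with an additional brown triangle.

A brown triangle appears in the second image that is absent from the first.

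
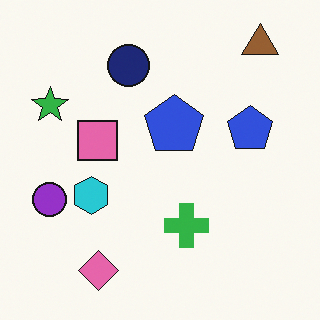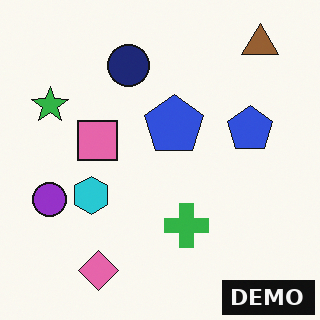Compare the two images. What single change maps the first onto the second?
The second image is the first watermarked with the text "DEMO" in the lower-right corner.

A dark label reading "DEMO" appears in the lower-right corner.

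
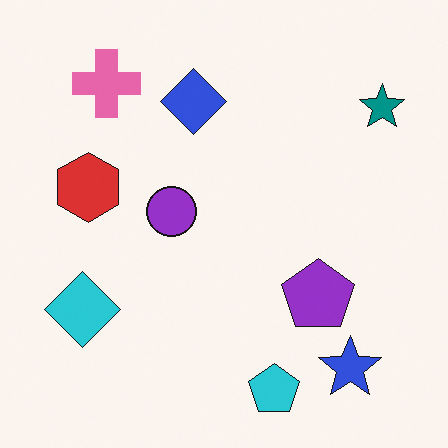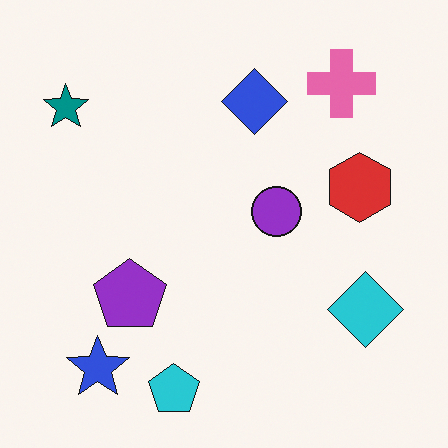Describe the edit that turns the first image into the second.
Flipped horizontally (left ↔ right).

The teal star is in the top-right of the first image and the top-left of the second — shapes on opposite sides of the vertical midline have swapped in a mirror flip.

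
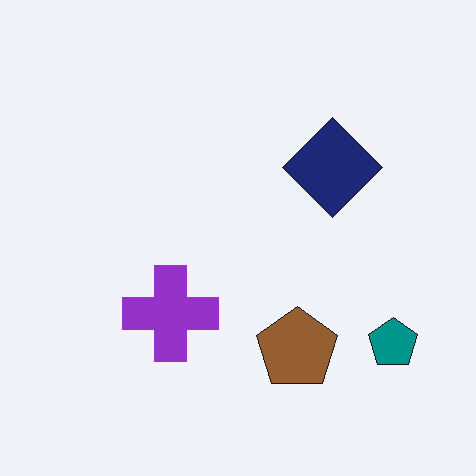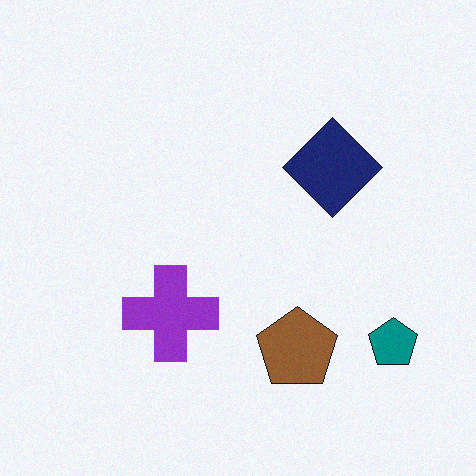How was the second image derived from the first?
The transformation is: degraded with a light layer of grain.

Random speckle covers the whole image, including the flat background.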